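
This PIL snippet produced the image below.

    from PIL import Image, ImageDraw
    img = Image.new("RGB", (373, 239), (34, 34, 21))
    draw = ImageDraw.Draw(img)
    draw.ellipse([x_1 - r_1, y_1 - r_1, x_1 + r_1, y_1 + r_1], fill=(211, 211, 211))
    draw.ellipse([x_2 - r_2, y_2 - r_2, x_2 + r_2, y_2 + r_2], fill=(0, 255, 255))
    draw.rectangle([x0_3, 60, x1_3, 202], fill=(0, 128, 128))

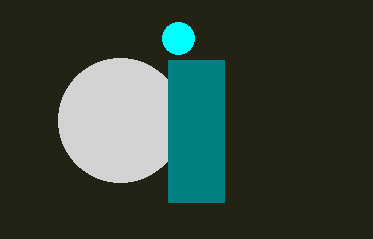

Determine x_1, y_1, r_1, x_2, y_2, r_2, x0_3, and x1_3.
x_1 = 120
y_1 = 120
r_1 = 62
x_2 = 178
y_2 = 38
r_2 = 16
x0_3 = 168
x1_3 = 224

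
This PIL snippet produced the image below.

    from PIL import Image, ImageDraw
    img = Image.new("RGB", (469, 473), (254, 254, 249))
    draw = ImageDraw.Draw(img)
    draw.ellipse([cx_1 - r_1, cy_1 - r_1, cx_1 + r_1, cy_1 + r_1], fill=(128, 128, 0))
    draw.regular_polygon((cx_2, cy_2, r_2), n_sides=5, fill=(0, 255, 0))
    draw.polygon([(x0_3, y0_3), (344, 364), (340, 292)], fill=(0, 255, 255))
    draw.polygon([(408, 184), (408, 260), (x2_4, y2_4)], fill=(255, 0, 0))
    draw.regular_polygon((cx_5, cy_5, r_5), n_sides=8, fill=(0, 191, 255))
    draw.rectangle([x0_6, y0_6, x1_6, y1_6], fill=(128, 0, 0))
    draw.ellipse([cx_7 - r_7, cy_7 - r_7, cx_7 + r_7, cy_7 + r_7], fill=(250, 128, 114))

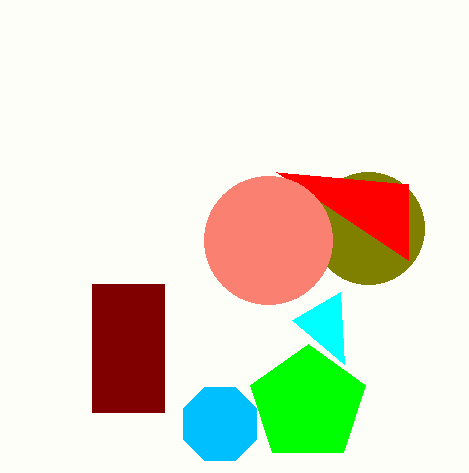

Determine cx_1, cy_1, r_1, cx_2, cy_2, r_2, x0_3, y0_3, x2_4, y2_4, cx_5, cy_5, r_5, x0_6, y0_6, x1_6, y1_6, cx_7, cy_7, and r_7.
cx_1 = 368
cy_1 = 228
r_1 = 56
cx_2 = 308
cy_2 = 404
r_2 = 60
x0_3 = 292
y0_3 = 320
x2_4 = 276
y2_4 = 172
cx_5 = 220
cy_5 = 424
r_5 = 40
x0_6 = 92
y0_6 = 284
x1_6 = 164
y1_6 = 412
cx_7 = 268
cy_7 = 240
r_7 = 64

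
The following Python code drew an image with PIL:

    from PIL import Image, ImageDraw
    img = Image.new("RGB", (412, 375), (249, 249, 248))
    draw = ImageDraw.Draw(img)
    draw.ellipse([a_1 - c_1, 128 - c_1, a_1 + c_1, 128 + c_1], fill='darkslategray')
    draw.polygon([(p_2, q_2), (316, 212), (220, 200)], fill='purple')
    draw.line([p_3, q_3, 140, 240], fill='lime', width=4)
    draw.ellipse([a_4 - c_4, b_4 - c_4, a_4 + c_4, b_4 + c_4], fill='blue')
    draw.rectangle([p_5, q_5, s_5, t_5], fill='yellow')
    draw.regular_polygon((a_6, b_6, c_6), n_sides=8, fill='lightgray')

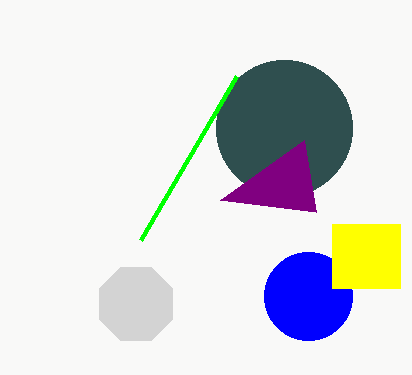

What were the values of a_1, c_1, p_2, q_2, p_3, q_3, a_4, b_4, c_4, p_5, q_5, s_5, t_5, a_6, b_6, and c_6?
a_1 = 284; c_1 = 68; p_2 = 304; q_2 = 140; p_3 = 236; q_3 = 76; a_4 = 308; b_4 = 296; c_4 = 44; p_5 = 332; q_5 = 224; s_5 = 400; t_5 = 288; a_6 = 136; b_6 = 304; c_6 = 40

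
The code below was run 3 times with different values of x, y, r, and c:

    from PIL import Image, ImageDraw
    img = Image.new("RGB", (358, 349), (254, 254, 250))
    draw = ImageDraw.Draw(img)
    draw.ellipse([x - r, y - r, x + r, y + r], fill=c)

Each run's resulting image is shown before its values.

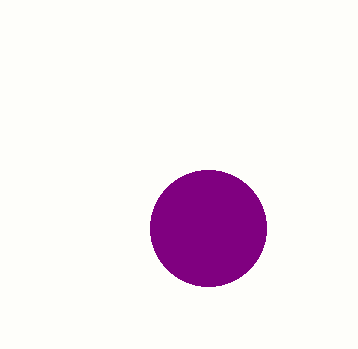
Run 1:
x = 208; y = 228; r = 58; c = 'purple'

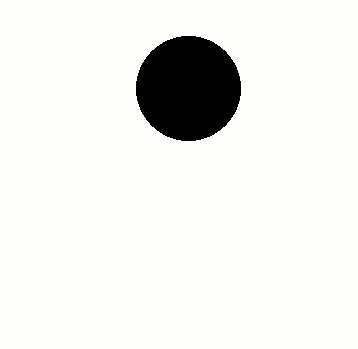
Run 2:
x = 188
y = 88
r = 52
c = 'black'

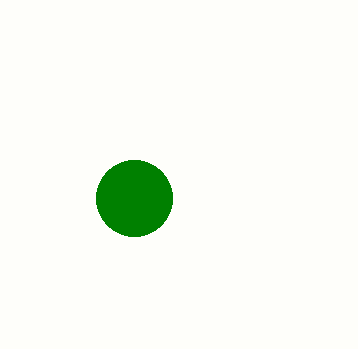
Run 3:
x = 134, y = 198, r = 38, c = 'green'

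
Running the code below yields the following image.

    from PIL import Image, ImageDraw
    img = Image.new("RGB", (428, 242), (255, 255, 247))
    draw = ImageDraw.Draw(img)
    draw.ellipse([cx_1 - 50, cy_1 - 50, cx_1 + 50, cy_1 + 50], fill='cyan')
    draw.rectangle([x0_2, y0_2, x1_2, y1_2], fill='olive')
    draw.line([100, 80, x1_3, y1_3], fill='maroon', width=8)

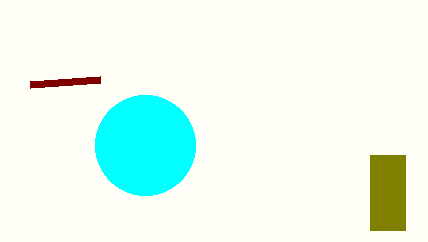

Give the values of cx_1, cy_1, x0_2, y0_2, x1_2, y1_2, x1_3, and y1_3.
cx_1 = 145; cy_1 = 145; x0_2 = 370; y0_2 = 155; x1_2 = 405; y1_2 = 230; x1_3 = 30; y1_3 = 85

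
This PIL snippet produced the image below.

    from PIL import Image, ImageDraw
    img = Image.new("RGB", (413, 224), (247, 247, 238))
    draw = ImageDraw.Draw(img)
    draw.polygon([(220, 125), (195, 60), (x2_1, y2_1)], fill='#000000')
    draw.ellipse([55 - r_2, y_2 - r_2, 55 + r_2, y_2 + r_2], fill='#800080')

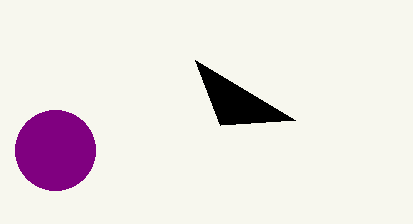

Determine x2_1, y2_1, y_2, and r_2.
x2_1 = 295, y2_1 = 120, y_2 = 150, r_2 = 40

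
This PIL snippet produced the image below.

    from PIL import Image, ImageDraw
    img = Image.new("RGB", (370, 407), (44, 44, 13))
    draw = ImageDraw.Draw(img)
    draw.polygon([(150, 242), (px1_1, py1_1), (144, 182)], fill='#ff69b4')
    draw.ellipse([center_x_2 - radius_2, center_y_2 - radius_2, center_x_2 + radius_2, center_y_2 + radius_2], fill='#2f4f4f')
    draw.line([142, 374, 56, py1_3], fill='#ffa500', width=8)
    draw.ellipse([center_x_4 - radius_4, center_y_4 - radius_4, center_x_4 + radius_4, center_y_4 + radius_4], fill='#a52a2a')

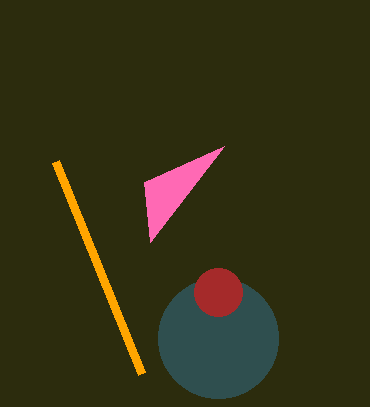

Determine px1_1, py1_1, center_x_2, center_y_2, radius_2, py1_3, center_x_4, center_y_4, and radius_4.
px1_1 = 224, py1_1 = 146, center_x_2 = 218, center_y_2 = 338, radius_2 = 60, py1_3 = 162, center_x_4 = 218, center_y_4 = 292, radius_4 = 24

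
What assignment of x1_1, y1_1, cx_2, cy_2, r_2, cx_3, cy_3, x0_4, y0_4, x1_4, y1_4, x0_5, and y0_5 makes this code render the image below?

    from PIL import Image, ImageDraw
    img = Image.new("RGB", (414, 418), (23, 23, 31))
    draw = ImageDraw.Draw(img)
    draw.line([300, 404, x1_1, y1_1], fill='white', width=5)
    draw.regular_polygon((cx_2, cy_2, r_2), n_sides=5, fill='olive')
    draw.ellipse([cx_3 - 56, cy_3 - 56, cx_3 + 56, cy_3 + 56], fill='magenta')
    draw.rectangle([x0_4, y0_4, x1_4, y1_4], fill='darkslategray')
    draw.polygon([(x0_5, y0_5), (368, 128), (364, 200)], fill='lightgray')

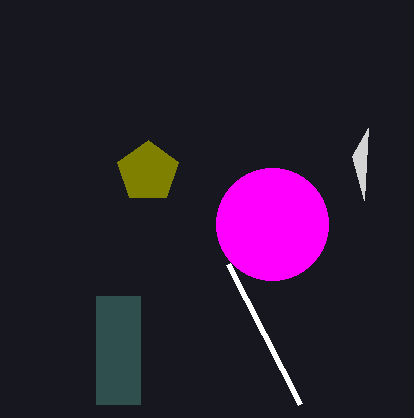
x1_1 = 228, y1_1 = 264, cx_2 = 148, cy_2 = 172, r_2 = 32, cx_3 = 272, cy_3 = 224, x0_4 = 96, y0_4 = 296, x1_4 = 140, y1_4 = 404, x0_5 = 352, y0_5 = 156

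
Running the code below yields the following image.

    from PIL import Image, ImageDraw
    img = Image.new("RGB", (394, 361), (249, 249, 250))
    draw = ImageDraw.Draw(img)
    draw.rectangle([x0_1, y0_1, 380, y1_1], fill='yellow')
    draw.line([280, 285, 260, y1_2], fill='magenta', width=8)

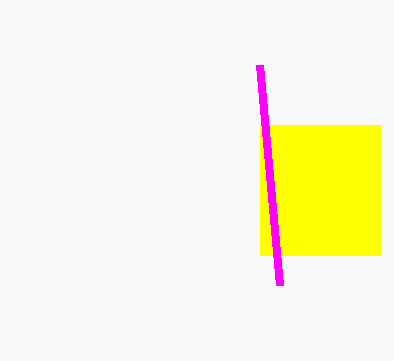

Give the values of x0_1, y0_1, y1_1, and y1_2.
x0_1 = 260, y0_1 = 125, y1_1 = 255, y1_2 = 65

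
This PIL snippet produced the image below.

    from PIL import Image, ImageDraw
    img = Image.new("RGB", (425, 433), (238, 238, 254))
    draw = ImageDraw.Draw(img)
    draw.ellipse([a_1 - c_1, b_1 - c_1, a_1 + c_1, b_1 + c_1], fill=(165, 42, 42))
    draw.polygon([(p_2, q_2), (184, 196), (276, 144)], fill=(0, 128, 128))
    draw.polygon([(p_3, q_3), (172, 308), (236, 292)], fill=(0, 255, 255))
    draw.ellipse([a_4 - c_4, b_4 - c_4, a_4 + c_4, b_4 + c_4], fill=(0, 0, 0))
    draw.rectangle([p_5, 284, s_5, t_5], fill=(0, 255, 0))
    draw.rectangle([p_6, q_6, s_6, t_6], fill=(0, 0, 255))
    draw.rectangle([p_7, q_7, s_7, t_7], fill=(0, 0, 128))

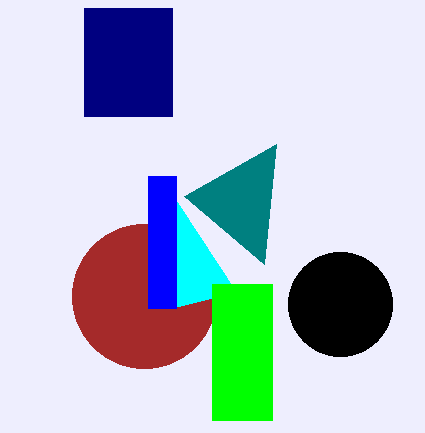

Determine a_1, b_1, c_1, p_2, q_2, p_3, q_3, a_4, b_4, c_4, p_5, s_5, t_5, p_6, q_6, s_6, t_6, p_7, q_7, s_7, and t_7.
a_1 = 144, b_1 = 296, c_1 = 72, p_2 = 264, q_2 = 264, p_3 = 160, q_3 = 176, a_4 = 340, b_4 = 304, c_4 = 52, p_5 = 212, s_5 = 272, t_5 = 420, p_6 = 148, q_6 = 176, s_6 = 176, t_6 = 308, p_7 = 84, q_7 = 8, s_7 = 172, t_7 = 116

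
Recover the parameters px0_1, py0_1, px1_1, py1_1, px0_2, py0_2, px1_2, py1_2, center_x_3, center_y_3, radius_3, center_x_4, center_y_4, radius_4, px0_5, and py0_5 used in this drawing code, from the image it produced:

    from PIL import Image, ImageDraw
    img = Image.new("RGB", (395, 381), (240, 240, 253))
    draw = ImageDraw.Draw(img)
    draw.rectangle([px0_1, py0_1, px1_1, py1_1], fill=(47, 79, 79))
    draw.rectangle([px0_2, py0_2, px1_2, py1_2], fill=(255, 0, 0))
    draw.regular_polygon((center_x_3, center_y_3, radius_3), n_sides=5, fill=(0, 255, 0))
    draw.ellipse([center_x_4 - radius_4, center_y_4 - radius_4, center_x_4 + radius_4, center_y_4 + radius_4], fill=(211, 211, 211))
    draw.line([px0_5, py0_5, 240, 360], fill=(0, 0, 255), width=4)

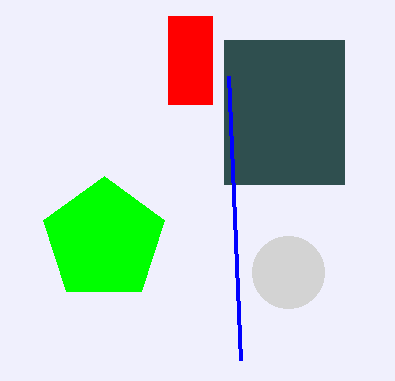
px0_1 = 224, py0_1 = 40, px1_1 = 344, py1_1 = 184, px0_2 = 168, py0_2 = 16, px1_2 = 212, py1_2 = 104, center_x_3 = 104, center_y_3 = 240, radius_3 = 64, center_x_4 = 288, center_y_4 = 272, radius_4 = 36, px0_5 = 228, py0_5 = 76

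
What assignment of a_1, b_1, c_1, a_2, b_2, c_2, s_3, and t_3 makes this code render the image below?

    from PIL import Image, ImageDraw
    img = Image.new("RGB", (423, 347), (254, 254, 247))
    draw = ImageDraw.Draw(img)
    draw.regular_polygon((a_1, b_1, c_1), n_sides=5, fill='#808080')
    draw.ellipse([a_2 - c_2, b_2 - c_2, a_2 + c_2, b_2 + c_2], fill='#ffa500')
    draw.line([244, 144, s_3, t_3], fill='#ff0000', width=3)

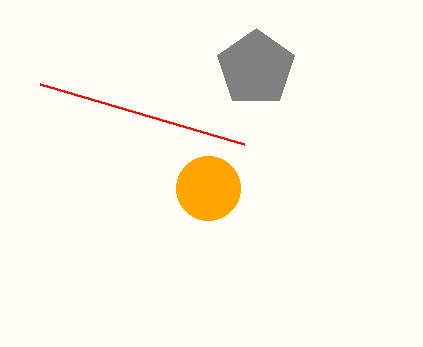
a_1 = 256, b_1 = 68, c_1 = 40, a_2 = 208, b_2 = 188, c_2 = 32, s_3 = 40, t_3 = 84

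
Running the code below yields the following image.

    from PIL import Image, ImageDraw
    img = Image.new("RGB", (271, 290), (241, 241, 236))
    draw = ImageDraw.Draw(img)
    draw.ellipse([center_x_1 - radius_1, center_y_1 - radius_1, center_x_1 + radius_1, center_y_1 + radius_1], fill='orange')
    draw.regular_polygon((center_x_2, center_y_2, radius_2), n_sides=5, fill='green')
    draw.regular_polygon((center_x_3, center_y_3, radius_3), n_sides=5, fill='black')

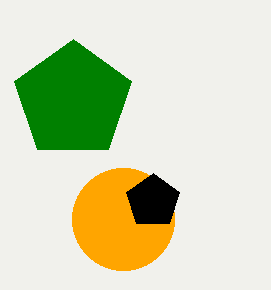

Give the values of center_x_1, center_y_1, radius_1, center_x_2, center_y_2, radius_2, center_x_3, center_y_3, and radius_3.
center_x_1 = 123, center_y_1 = 219, radius_1 = 51, center_x_2 = 73, center_y_2 = 100, radius_2 = 61, center_x_3 = 153, center_y_3 = 201, radius_3 = 28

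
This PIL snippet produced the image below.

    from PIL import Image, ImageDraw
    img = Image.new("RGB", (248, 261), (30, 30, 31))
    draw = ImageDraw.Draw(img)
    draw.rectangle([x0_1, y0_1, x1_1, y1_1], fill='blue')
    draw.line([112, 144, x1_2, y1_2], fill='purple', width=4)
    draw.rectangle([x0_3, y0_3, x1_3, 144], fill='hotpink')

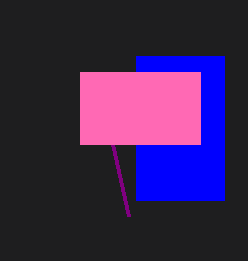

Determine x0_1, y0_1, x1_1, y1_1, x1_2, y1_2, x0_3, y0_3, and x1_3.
x0_1 = 136, y0_1 = 56, x1_1 = 224, y1_1 = 200, x1_2 = 128, y1_2 = 216, x0_3 = 80, y0_3 = 72, x1_3 = 200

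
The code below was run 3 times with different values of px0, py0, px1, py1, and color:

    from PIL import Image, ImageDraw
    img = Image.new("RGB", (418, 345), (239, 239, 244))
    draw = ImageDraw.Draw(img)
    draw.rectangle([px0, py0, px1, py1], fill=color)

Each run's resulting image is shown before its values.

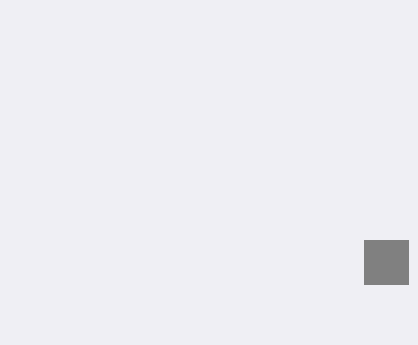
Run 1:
px0 = 364, py0 = 240, px1 = 408, py1 = 284, color = 'gray'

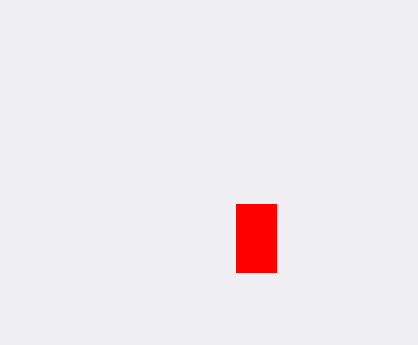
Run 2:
px0 = 236; py0 = 204; px1 = 276; py1 = 272; color = 'red'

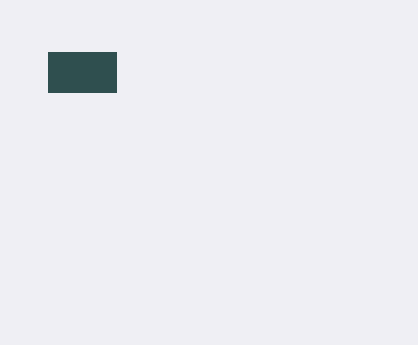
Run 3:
px0 = 48; py0 = 52; px1 = 116; py1 = 92; color = 'darkslategray'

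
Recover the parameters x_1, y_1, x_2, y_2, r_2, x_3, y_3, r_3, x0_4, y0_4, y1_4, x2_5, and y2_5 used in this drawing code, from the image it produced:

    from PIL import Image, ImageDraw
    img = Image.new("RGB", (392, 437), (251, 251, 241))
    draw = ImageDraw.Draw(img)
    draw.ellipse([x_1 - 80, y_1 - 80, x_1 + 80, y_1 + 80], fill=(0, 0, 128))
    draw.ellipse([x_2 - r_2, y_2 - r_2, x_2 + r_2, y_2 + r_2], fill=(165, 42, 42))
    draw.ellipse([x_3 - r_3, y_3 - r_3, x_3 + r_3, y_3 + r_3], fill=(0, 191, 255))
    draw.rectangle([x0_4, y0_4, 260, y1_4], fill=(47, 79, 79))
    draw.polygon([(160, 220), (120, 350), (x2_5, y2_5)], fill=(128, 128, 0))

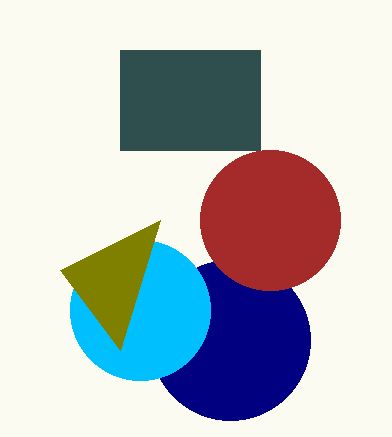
x_1 = 230; y_1 = 340; x_2 = 270; y_2 = 220; r_2 = 70; x_3 = 140; y_3 = 310; r_3 = 70; x0_4 = 120; y0_4 = 50; y1_4 = 150; x2_5 = 60; y2_5 = 270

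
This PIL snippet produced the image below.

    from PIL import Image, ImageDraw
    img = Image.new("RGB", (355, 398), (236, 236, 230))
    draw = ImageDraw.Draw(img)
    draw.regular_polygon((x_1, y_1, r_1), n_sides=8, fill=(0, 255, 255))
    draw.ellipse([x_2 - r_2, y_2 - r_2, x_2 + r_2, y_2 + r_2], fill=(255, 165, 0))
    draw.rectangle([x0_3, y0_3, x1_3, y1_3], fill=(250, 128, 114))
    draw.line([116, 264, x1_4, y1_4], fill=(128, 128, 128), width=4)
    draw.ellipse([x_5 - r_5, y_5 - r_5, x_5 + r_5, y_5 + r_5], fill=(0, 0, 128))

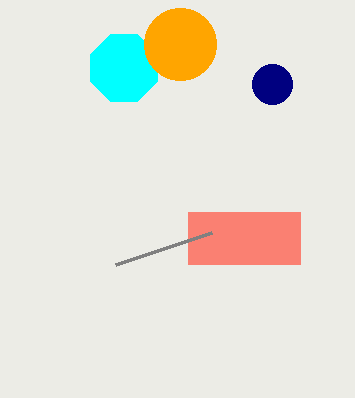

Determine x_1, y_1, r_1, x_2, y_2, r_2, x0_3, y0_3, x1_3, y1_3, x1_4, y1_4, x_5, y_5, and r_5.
x_1 = 124, y_1 = 68, r_1 = 36, x_2 = 180, y_2 = 44, r_2 = 36, x0_3 = 188, y0_3 = 212, x1_3 = 300, y1_3 = 264, x1_4 = 212, y1_4 = 232, x_5 = 272, y_5 = 84, r_5 = 20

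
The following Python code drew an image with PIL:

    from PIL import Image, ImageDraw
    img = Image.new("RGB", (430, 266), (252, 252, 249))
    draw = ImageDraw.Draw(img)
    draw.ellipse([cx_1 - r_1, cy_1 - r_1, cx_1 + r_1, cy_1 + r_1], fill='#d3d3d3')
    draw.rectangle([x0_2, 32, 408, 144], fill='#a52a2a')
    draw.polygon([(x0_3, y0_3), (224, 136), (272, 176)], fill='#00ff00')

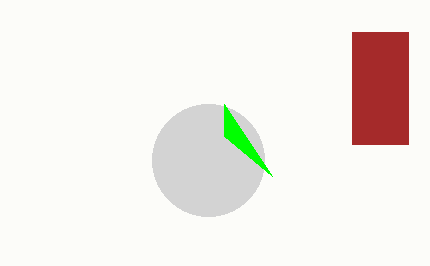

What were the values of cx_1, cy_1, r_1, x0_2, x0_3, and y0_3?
cx_1 = 208, cy_1 = 160, r_1 = 56, x0_2 = 352, x0_3 = 224, y0_3 = 104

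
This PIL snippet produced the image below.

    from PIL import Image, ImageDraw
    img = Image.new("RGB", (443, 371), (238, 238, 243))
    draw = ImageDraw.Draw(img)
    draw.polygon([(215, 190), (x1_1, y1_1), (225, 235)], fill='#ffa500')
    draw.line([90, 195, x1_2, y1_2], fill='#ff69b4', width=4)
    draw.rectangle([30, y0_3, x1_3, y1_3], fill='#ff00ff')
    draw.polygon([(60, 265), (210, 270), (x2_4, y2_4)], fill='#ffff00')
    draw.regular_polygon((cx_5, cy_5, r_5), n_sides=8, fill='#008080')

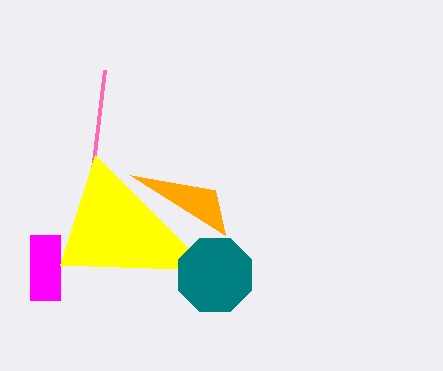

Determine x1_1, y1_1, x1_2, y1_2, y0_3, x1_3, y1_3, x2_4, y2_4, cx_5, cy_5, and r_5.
x1_1 = 130; y1_1 = 175; x1_2 = 105; y1_2 = 70; y0_3 = 235; x1_3 = 60; y1_3 = 300; x2_4 = 95; y2_4 = 155; cx_5 = 215; cy_5 = 275; r_5 = 40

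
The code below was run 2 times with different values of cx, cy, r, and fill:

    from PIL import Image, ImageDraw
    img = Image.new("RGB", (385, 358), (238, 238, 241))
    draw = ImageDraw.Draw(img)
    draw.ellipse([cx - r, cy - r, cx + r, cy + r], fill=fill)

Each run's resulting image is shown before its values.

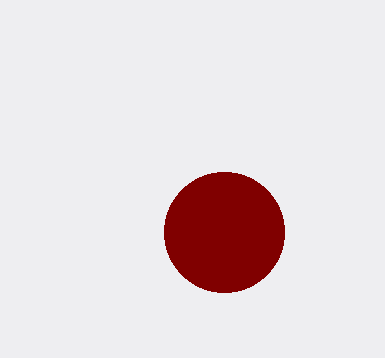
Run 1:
cx = 224, cy = 232, r = 60, fill = 'maroon'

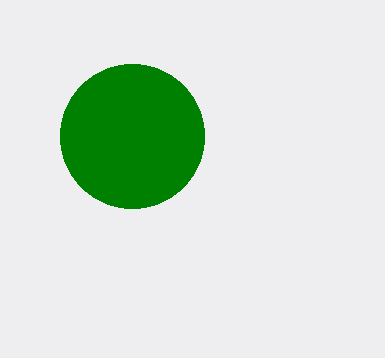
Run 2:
cx = 132; cy = 136; r = 72; fill = 'green'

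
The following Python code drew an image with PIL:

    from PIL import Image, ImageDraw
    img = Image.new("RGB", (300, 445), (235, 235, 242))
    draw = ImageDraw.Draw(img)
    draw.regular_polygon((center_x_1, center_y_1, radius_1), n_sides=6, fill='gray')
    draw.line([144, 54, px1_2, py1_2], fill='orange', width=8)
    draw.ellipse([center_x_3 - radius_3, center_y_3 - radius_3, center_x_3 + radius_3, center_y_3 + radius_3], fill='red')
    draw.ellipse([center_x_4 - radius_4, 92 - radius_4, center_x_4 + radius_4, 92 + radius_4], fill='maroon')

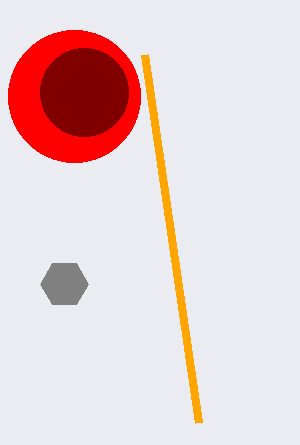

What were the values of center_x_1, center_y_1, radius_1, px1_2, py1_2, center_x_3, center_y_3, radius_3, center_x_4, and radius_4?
center_x_1 = 64
center_y_1 = 284
radius_1 = 24
px1_2 = 198
py1_2 = 422
center_x_3 = 74
center_y_3 = 96
radius_3 = 66
center_x_4 = 84
radius_4 = 44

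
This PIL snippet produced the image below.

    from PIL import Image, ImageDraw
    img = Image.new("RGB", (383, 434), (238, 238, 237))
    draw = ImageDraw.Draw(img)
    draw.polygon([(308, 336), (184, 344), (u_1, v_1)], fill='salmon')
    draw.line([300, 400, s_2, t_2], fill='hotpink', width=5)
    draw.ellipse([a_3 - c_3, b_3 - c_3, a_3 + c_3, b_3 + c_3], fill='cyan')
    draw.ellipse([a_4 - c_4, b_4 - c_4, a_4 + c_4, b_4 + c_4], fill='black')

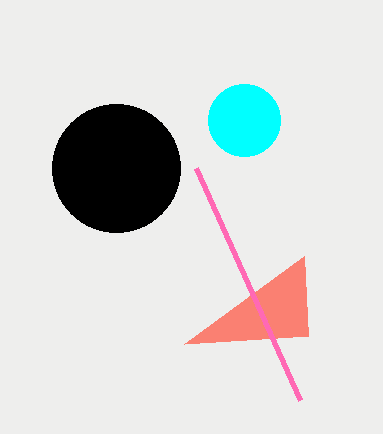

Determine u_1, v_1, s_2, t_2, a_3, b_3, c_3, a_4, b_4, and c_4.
u_1 = 304
v_1 = 256
s_2 = 196
t_2 = 168
a_3 = 244
b_3 = 120
c_3 = 36
a_4 = 116
b_4 = 168
c_4 = 64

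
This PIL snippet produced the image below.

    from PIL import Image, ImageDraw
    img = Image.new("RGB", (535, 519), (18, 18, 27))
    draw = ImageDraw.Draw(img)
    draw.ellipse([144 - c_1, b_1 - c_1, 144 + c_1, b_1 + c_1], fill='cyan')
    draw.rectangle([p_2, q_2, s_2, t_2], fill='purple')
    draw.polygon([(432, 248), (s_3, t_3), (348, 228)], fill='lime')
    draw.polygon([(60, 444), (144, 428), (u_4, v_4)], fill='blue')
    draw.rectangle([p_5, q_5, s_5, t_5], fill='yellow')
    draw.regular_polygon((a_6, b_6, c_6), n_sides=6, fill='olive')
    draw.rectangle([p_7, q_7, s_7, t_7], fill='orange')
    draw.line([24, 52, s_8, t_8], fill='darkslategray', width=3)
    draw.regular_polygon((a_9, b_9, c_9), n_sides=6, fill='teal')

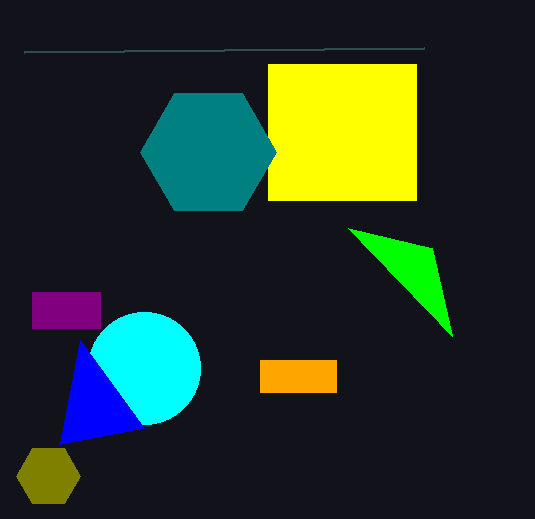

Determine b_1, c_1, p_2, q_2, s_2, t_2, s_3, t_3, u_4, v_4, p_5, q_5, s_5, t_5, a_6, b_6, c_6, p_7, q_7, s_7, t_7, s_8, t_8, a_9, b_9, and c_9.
b_1 = 368, c_1 = 56, p_2 = 32, q_2 = 292, s_2 = 100, t_2 = 328, s_3 = 452, t_3 = 336, u_4 = 80, v_4 = 340, p_5 = 268, q_5 = 64, s_5 = 416, t_5 = 200, a_6 = 48, b_6 = 476, c_6 = 32, p_7 = 260, q_7 = 360, s_7 = 336, t_7 = 392, s_8 = 424, t_8 = 48, a_9 = 208, b_9 = 152, c_9 = 68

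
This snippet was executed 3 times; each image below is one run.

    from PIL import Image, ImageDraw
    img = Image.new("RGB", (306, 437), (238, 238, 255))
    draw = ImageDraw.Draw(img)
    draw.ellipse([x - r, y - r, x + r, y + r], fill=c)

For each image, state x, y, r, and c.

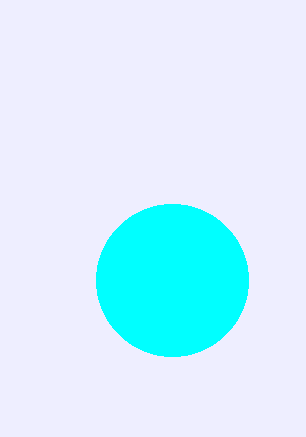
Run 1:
x = 172, y = 280, r = 76, c = 'cyan'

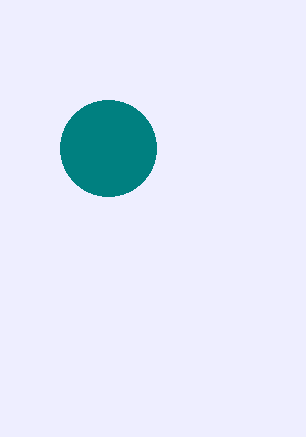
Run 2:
x = 108; y = 148; r = 48; c = 'teal'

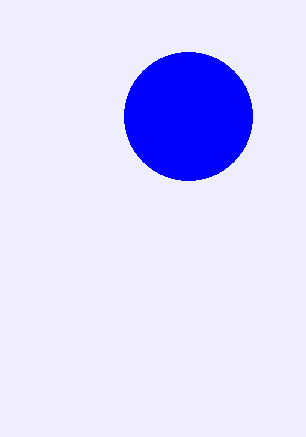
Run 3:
x = 188, y = 116, r = 64, c = 'blue'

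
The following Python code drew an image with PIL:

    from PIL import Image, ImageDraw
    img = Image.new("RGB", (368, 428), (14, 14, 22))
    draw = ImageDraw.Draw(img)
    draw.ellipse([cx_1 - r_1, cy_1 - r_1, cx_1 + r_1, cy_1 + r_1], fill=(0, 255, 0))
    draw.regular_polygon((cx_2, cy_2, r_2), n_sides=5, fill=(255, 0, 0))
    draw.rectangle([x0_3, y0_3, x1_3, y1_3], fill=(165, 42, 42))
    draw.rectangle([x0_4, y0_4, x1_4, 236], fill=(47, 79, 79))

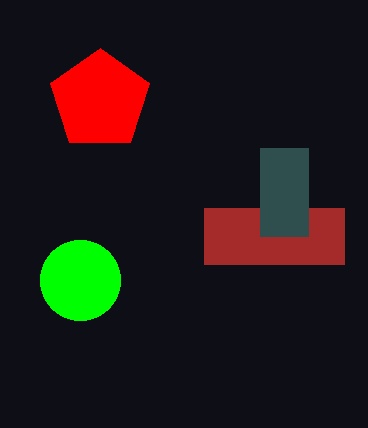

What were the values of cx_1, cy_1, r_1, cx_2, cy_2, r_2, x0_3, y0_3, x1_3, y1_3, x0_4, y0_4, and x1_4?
cx_1 = 80, cy_1 = 280, r_1 = 40, cx_2 = 100, cy_2 = 100, r_2 = 52, x0_3 = 204, y0_3 = 208, x1_3 = 344, y1_3 = 264, x0_4 = 260, y0_4 = 148, x1_4 = 308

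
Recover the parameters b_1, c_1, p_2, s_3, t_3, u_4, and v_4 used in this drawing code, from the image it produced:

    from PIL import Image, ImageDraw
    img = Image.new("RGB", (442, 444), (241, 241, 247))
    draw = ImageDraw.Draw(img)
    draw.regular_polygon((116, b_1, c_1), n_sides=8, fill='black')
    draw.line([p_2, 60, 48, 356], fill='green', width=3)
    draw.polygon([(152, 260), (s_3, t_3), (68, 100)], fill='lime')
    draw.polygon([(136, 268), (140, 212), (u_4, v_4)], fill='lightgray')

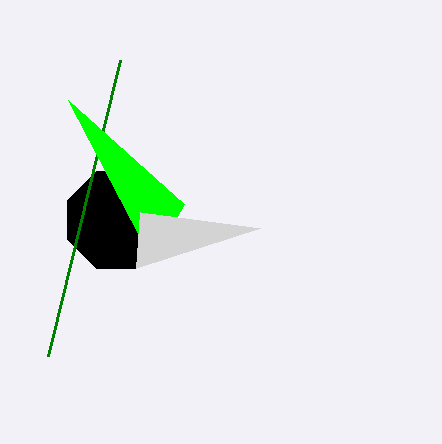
b_1 = 220
c_1 = 52
p_2 = 120
s_3 = 184
t_3 = 204
u_4 = 260
v_4 = 228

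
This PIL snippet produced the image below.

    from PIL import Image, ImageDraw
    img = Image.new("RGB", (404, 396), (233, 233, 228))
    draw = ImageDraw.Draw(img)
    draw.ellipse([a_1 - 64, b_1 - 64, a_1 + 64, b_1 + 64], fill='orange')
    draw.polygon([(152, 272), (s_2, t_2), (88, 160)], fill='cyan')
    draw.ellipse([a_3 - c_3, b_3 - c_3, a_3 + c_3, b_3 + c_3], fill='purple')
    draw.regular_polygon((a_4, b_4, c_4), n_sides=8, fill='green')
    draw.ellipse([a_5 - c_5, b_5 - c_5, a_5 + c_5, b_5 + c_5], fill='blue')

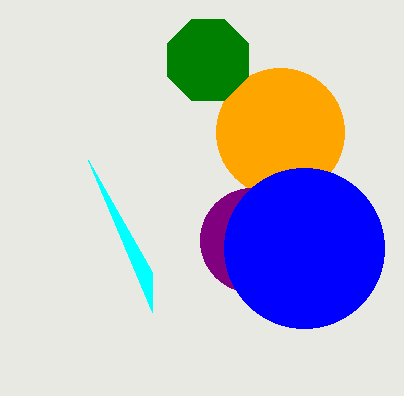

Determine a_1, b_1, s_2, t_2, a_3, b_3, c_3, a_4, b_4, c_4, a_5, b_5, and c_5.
a_1 = 280; b_1 = 132; s_2 = 152; t_2 = 312; a_3 = 252; b_3 = 240; c_3 = 52; a_4 = 208; b_4 = 60; c_4 = 44; a_5 = 304; b_5 = 248; c_5 = 80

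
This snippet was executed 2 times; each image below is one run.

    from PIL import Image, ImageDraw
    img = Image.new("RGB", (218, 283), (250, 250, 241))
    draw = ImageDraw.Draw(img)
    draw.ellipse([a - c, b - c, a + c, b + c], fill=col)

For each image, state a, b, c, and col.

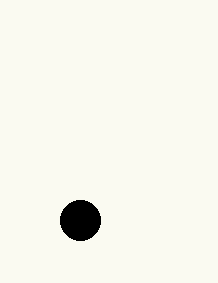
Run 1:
a = 80; b = 220; c = 20; col = 'black'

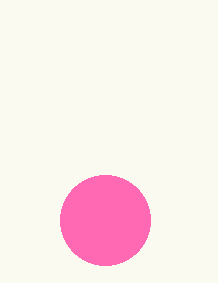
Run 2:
a = 105
b = 220
c = 45
col = 'hotpink'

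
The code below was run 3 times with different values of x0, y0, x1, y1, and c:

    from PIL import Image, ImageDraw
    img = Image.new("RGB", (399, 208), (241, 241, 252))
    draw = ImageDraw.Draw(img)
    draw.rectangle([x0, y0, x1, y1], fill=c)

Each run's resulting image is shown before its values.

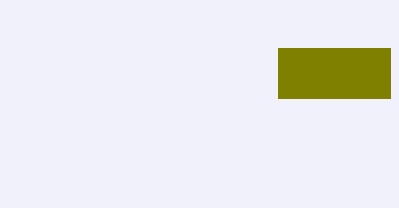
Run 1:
x0 = 278; y0 = 48; x1 = 390; y1 = 98; c = 'olive'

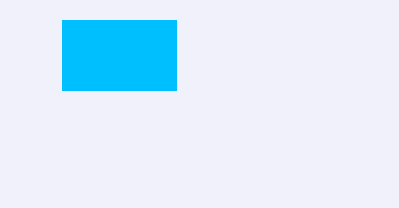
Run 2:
x0 = 62
y0 = 20
x1 = 176
y1 = 90
c = 'deepskyblue'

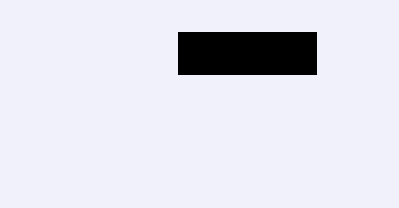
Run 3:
x0 = 178, y0 = 32, x1 = 316, y1 = 74, c = 'black'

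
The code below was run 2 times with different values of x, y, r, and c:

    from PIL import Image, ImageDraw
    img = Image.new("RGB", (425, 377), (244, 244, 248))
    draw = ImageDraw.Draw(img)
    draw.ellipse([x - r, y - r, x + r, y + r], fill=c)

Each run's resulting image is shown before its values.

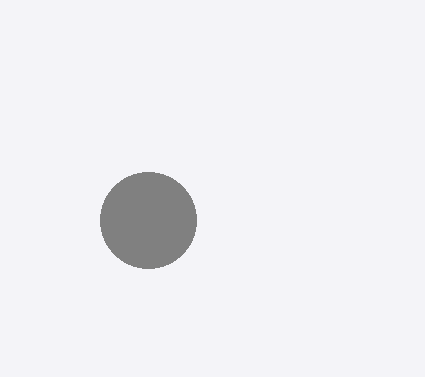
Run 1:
x = 148, y = 220, r = 48, c = 'gray'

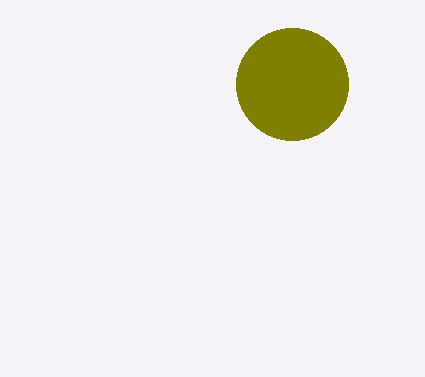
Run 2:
x = 292
y = 84
r = 56
c = 'olive'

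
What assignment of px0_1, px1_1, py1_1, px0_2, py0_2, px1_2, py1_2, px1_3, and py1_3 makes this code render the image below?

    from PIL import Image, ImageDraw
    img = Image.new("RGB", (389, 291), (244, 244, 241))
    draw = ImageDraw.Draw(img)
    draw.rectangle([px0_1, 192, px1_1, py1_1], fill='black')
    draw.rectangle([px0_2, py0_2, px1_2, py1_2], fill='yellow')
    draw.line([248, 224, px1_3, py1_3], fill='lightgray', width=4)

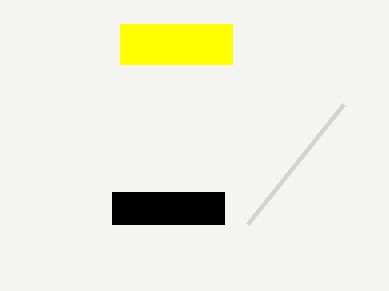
px0_1 = 112
px1_1 = 224
py1_1 = 224
px0_2 = 120
py0_2 = 24
px1_2 = 232
py1_2 = 64
px1_3 = 344
py1_3 = 104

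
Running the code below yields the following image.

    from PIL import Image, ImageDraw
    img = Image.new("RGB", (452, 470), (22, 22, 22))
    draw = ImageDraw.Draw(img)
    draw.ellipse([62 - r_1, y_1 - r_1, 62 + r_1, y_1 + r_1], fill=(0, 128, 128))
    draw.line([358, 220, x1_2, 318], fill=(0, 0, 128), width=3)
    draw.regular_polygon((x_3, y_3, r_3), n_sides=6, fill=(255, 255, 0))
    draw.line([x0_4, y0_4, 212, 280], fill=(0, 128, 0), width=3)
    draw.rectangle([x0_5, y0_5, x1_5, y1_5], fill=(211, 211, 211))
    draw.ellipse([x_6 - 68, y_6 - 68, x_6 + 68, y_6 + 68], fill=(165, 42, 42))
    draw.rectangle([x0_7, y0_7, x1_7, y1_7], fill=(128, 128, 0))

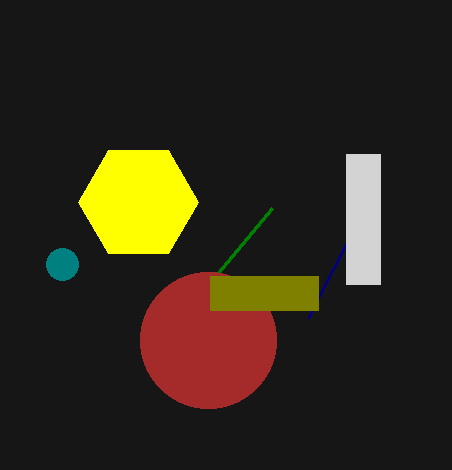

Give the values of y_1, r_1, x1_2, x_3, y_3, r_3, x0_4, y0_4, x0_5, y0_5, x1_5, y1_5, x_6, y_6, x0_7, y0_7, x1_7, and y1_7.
y_1 = 264; r_1 = 16; x1_2 = 308; x_3 = 138; y_3 = 202; r_3 = 60; x0_4 = 272; y0_4 = 208; x0_5 = 346; y0_5 = 154; x1_5 = 380; y1_5 = 284; x_6 = 208; y_6 = 340; x0_7 = 210; y0_7 = 276; x1_7 = 318; y1_7 = 310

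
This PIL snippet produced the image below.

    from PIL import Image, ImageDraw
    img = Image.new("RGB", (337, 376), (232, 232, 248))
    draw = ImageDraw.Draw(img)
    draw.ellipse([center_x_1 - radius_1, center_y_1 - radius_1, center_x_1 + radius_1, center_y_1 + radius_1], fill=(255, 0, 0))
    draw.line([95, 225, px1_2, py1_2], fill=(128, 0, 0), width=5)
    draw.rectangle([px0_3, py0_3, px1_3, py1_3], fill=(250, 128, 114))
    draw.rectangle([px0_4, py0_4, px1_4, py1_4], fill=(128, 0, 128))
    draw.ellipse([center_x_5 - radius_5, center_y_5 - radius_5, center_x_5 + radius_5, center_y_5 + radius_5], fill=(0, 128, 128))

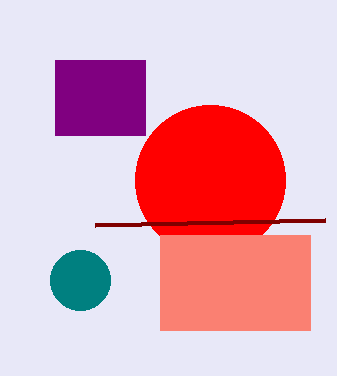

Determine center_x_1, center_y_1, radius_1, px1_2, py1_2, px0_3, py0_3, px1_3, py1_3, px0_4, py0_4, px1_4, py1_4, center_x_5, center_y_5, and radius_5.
center_x_1 = 210
center_y_1 = 180
radius_1 = 75
px1_2 = 325
py1_2 = 220
px0_3 = 160
py0_3 = 235
px1_3 = 310
py1_3 = 330
px0_4 = 55
py0_4 = 60
px1_4 = 145
py1_4 = 135
center_x_5 = 80
center_y_5 = 280
radius_5 = 30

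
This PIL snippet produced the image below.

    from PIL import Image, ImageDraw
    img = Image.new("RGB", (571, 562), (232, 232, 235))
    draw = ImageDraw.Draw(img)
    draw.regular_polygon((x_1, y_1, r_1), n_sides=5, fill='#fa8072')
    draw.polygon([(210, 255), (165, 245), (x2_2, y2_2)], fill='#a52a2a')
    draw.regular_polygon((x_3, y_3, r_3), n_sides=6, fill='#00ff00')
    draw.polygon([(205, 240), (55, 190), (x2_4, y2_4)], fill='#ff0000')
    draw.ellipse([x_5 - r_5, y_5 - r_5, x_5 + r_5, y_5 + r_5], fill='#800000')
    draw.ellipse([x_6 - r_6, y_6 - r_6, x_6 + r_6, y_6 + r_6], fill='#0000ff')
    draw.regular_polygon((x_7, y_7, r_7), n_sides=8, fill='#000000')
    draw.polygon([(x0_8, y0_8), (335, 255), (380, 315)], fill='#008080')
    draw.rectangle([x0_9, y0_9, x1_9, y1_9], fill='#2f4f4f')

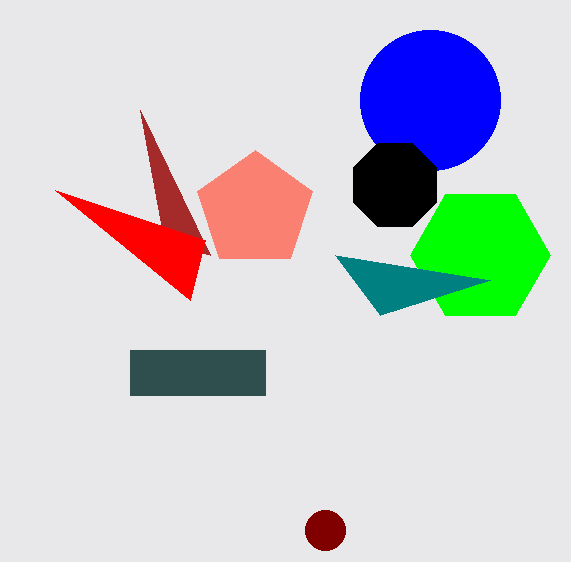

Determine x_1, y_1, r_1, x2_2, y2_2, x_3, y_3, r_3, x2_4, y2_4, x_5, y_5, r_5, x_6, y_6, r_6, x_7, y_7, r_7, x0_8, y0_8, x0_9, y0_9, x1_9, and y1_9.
x_1 = 255; y_1 = 210; r_1 = 60; x2_2 = 140; y2_2 = 110; x_3 = 480; y_3 = 255; r_3 = 70; x2_4 = 190; y2_4 = 300; x_5 = 325; y_5 = 530; r_5 = 20; x_6 = 430; y_6 = 100; r_6 = 70; x_7 = 395; y_7 = 185; r_7 = 45; x0_8 = 490; y0_8 = 280; x0_9 = 130; y0_9 = 350; x1_9 = 265; y1_9 = 395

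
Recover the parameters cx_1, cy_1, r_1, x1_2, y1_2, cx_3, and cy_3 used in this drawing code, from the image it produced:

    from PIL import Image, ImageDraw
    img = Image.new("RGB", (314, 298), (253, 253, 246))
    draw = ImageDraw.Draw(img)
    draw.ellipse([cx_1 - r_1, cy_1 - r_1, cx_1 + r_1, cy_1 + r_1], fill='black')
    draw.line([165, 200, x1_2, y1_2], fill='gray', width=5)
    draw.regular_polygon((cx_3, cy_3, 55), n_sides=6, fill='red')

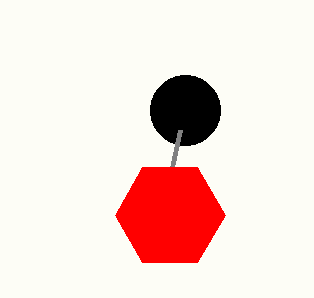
cx_1 = 185; cy_1 = 110; r_1 = 35; x1_2 = 180; y1_2 = 130; cx_3 = 170; cy_3 = 215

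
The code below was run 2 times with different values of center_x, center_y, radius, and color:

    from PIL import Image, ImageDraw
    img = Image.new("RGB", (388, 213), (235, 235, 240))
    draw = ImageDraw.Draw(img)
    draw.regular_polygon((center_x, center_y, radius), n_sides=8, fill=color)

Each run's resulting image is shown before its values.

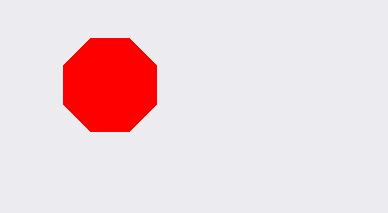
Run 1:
center_x = 110; center_y = 85; radius = 50; color = 'red'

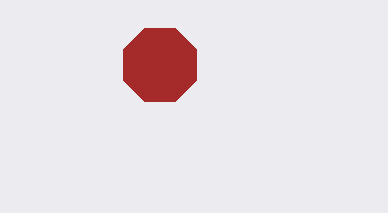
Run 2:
center_x = 160; center_y = 65; radius = 40; color = 'brown'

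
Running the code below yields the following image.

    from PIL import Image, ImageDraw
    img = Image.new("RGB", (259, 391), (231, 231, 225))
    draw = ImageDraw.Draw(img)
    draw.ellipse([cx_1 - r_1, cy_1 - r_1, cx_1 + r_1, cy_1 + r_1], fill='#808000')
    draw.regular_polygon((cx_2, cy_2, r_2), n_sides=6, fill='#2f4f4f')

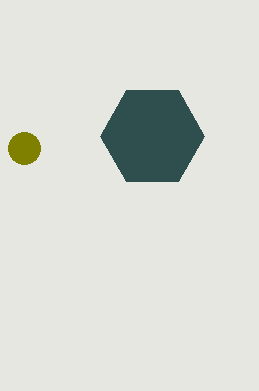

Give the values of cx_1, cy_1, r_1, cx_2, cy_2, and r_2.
cx_1 = 24
cy_1 = 148
r_1 = 16
cx_2 = 152
cy_2 = 136
r_2 = 52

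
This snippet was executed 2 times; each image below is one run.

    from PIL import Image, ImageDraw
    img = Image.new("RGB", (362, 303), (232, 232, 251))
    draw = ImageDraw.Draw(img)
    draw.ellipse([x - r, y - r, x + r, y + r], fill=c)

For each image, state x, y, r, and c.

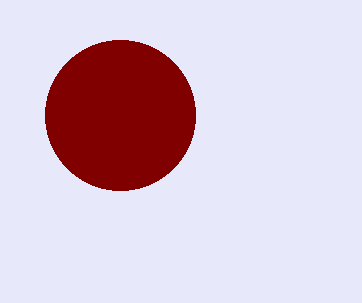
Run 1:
x = 120; y = 115; r = 75; c = 'maroon'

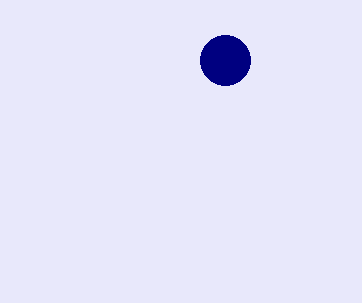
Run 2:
x = 225
y = 60
r = 25
c = 'navy'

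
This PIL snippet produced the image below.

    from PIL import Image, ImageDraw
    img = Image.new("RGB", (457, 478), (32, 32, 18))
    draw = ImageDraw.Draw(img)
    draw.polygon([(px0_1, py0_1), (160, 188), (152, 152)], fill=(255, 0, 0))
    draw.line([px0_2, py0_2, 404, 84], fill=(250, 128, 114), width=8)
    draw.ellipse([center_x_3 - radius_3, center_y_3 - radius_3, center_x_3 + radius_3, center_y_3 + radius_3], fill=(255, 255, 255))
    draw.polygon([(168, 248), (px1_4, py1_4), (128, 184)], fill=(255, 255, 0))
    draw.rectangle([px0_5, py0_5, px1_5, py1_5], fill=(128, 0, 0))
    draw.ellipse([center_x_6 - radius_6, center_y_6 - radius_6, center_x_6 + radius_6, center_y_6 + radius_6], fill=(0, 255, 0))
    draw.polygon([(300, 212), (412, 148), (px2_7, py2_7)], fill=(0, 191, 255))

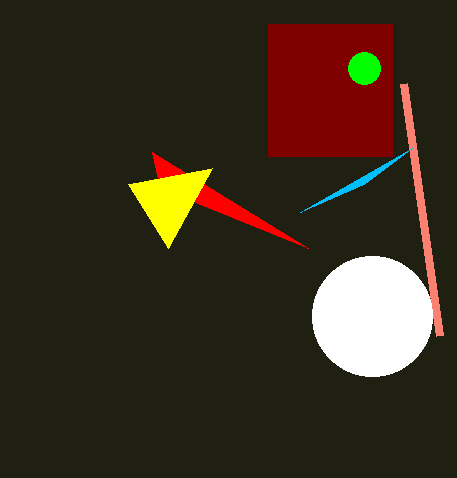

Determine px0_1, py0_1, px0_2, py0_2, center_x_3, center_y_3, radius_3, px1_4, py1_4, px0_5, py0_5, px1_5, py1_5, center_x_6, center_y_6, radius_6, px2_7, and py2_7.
px0_1 = 308
py0_1 = 248
px0_2 = 440
py0_2 = 336
center_x_3 = 372
center_y_3 = 316
radius_3 = 60
px1_4 = 212
py1_4 = 168
px0_5 = 268
py0_5 = 24
px1_5 = 392
py1_5 = 156
center_x_6 = 364
center_y_6 = 68
radius_6 = 16
px2_7 = 364
py2_7 = 184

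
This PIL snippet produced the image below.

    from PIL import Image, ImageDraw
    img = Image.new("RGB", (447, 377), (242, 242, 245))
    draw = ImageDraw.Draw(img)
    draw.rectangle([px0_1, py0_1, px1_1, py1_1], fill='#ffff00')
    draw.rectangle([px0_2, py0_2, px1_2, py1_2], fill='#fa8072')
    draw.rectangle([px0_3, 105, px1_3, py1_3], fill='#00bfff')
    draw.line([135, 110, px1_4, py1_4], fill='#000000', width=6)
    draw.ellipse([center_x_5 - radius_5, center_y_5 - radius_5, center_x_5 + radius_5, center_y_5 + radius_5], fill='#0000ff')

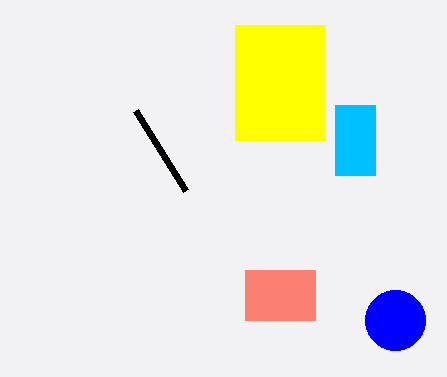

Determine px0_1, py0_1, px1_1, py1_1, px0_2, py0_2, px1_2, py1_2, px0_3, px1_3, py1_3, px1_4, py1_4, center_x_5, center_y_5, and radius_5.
px0_1 = 235; py0_1 = 25; px1_1 = 325; py1_1 = 140; px0_2 = 245; py0_2 = 270; px1_2 = 315; py1_2 = 320; px0_3 = 335; px1_3 = 375; py1_3 = 175; px1_4 = 185; py1_4 = 190; center_x_5 = 395; center_y_5 = 320; radius_5 = 30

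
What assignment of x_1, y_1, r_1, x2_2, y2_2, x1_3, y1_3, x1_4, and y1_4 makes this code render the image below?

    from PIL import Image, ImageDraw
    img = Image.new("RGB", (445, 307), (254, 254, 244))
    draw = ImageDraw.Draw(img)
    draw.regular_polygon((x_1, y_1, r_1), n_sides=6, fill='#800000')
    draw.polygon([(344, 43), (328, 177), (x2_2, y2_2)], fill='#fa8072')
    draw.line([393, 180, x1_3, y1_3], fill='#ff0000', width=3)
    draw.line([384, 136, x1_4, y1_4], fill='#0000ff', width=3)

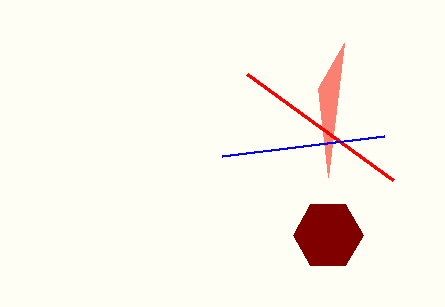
x_1 = 328, y_1 = 235, r_1 = 35, x2_2 = 318, y2_2 = 88, x1_3 = 247, y1_3 = 74, x1_4 = 222, y1_4 = 156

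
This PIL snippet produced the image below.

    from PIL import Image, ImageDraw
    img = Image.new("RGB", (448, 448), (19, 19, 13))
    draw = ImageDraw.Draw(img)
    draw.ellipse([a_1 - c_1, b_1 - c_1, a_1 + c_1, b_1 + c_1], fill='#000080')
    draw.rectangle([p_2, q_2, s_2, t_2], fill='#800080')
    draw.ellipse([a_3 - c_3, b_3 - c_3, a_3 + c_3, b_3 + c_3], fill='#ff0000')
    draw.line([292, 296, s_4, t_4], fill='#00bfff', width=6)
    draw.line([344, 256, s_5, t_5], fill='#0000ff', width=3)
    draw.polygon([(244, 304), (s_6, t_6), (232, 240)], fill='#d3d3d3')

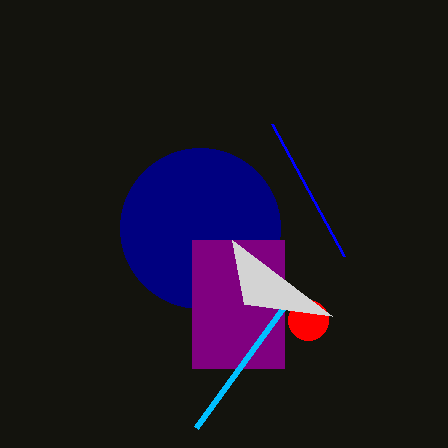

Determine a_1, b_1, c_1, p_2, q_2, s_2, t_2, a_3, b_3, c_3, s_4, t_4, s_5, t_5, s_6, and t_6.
a_1 = 200, b_1 = 228, c_1 = 80, p_2 = 192, q_2 = 240, s_2 = 284, t_2 = 368, a_3 = 308, b_3 = 320, c_3 = 20, s_4 = 196, t_4 = 428, s_5 = 272, t_5 = 124, s_6 = 332, t_6 = 316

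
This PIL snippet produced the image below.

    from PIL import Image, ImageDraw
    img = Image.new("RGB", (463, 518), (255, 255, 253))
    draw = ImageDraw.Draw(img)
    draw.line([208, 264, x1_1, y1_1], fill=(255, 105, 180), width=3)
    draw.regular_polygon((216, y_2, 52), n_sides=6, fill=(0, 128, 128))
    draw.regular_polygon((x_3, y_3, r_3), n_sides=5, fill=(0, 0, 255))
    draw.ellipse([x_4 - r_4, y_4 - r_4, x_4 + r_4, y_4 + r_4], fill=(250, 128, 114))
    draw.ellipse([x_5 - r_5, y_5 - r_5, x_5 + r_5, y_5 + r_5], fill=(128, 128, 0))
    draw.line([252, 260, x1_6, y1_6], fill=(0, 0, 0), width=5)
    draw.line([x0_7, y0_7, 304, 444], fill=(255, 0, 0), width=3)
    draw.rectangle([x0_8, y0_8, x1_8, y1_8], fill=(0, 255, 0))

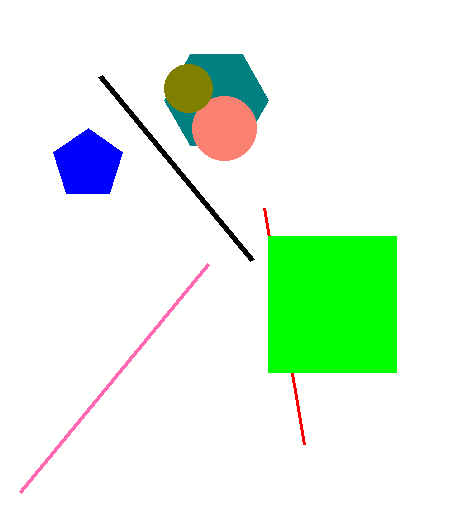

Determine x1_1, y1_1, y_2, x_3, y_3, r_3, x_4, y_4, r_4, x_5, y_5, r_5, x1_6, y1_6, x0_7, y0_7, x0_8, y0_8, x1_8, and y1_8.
x1_1 = 20; y1_1 = 492; y_2 = 100; x_3 = 88; y_3 = 164; r_3 = 36; x_4 = 224; y_4 = 128; r_4 = 32; x_5 = 188; y_5 = 88; r_5 = 24; x1_6 = 100; y1_6 = 76; x0_7 = 264; y0_7 = 208; x0_8 = 268; y0_8 = 236; x1_8 = 396; y1_8 = 372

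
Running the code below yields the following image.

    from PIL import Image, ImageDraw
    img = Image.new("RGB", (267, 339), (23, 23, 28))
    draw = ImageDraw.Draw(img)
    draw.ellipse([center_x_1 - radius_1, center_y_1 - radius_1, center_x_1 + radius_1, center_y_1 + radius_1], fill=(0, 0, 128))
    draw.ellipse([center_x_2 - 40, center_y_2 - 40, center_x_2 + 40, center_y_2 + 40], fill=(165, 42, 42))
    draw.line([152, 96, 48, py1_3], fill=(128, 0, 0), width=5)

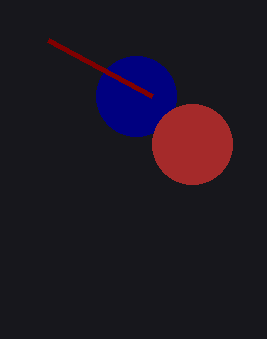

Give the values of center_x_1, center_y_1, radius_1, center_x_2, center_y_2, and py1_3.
center_x_1 = 136
center_y_1 = 96
radius_1 = 40
center_x_2 = 192
center_y_2 = 144
py1_3 = 40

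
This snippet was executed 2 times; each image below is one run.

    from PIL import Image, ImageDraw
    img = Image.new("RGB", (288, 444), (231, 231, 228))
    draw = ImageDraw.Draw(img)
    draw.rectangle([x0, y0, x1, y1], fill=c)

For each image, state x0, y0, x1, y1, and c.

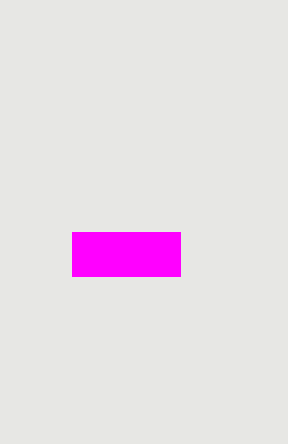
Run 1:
x0 = 72, y0 = 232, x1 = 180, y1 = 276, c = 'magenta'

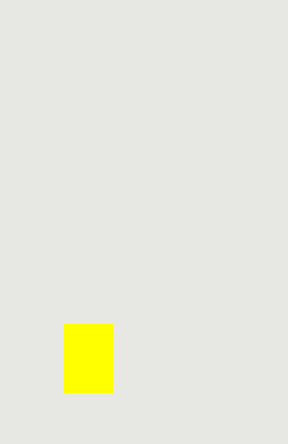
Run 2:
x0 = 64; y0 = 324; x1 = 112; y1 = 392; c = 'yellow'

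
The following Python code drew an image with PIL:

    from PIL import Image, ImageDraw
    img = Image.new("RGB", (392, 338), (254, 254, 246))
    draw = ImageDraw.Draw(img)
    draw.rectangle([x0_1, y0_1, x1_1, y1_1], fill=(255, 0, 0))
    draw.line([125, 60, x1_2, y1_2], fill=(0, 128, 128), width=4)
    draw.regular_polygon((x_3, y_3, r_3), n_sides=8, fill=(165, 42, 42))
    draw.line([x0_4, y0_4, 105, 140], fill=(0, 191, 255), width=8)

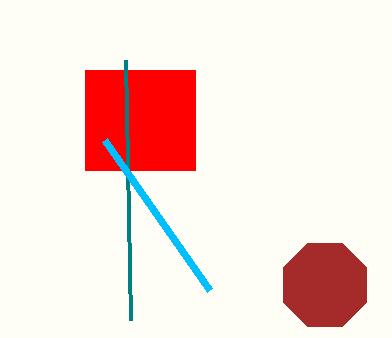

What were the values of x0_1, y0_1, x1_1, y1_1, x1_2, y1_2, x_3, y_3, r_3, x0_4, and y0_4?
x0_1 = 85; y0_1 = 70; x1_1 = 195; y1_1 = 170; x1_2 = 130; y1_2 = 320; x_3 = 325; y_3 = 285; r_3 = 45; x0_4 = 210; y0_4 = 290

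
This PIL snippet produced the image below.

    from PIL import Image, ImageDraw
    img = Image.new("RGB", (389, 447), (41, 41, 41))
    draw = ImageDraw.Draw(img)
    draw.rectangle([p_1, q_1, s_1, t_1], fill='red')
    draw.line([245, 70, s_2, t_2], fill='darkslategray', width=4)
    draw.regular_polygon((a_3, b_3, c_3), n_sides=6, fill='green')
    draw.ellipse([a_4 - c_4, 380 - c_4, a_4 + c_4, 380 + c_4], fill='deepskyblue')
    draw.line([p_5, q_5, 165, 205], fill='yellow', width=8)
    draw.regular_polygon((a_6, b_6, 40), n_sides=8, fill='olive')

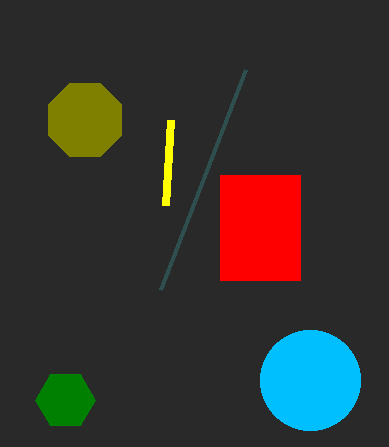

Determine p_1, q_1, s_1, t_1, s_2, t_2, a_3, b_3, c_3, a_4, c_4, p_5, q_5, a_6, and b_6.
p_1 = 220
q_1 = 175
s_1 = 300
t_1 = 280
s_2 = 160
t_2 = 290
a_3 = 65
b_3 = 400
c_3 = 30
a_4 = 310
c_4 = 50
p_5 = 170
q_5 = 120
a_6 = 85
b_6 = 120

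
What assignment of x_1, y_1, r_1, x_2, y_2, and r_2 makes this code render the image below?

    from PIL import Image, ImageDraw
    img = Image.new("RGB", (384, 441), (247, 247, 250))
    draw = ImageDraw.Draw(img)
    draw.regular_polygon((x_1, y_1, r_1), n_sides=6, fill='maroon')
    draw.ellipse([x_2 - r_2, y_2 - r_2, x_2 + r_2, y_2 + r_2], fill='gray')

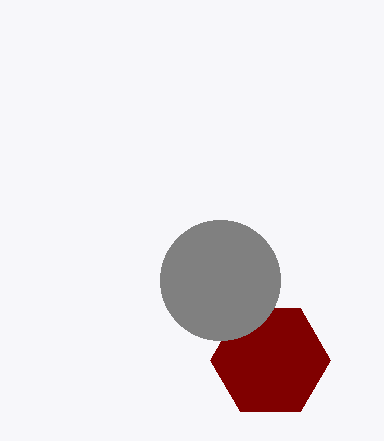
x_1 = 270, y_1 = 360, r_1 = 60, x_2 = 220, y_2 = 280, r_2 = 60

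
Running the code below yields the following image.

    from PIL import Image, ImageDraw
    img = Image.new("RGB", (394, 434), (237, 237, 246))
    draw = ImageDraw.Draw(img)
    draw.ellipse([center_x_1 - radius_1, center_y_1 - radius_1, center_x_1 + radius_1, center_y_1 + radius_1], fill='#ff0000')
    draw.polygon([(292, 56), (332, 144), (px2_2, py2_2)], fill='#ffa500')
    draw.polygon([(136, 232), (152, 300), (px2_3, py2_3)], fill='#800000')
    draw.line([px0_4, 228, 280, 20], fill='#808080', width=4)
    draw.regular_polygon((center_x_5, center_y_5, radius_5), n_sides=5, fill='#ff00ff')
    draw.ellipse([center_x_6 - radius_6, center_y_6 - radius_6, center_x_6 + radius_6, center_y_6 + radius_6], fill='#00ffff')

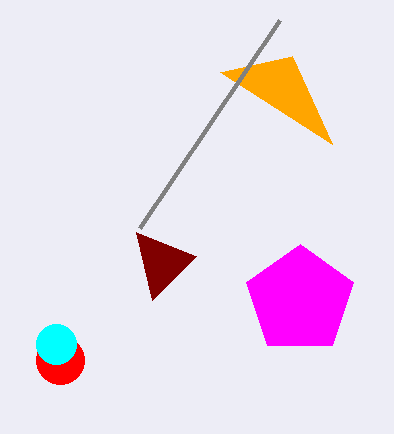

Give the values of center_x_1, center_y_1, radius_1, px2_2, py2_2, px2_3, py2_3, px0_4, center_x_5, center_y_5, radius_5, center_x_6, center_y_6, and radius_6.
center_x_1 = 60, center_y_1 = 360, radius_1 = 24, px2_2 = 220, py2_2 = 72, px2_3 = 196, py2_3 = 256, px0_4 = 140, center_x_5 = 300, center_y_5 = 300, radius_5 = 56, center_x_6 = 56, center_y_6 = 344, radius_6 = 20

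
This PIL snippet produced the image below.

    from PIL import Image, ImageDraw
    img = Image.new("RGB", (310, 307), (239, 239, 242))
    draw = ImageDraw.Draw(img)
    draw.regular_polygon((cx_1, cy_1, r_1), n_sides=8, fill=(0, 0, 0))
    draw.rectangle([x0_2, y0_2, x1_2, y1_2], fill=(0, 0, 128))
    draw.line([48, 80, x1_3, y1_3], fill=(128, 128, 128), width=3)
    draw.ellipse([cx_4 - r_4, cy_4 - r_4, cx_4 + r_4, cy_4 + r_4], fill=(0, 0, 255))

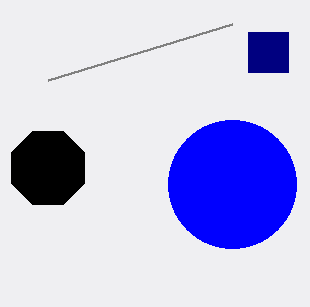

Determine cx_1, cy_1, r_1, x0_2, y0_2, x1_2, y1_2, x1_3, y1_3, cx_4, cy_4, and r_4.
cx_1 = 48; cy_1 = 168; r_1 = 40; x0_2 = 248; y0_2 = 32; x1_2 = 288; y1_2 = 72; x1_3 = 232; y1_3 = 24; cx_4 = 232; cy_4 = 184; r_4 = 64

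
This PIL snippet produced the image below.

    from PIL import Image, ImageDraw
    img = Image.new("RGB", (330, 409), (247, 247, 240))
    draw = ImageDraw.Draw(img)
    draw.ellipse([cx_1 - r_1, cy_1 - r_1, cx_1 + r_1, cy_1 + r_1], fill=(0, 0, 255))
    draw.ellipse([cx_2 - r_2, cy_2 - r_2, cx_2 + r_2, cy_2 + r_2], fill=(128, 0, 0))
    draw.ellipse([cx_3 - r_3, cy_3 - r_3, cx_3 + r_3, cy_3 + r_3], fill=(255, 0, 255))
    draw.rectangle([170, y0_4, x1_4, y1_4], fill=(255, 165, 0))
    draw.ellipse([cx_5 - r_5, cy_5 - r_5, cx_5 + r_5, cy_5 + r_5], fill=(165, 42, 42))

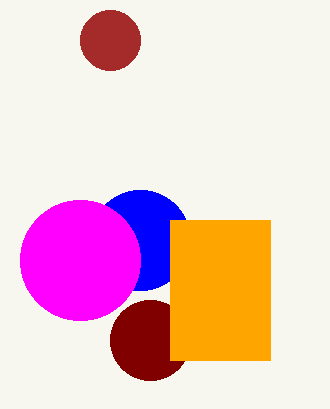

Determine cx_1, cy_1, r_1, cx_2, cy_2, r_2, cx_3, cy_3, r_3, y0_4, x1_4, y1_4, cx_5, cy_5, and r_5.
cx_1 = 140, cy_1 = 240, r_1 = 50, cx_2 = 150, cy_2 = 340, r_2 = 40, cx_3 = 80, cy_3 = 260, r_3 = 60, y0_4 = 220, x1_4 = 270, y1_4 = 360, cx_5 = 110, cy_5 = 40, r_5 = 30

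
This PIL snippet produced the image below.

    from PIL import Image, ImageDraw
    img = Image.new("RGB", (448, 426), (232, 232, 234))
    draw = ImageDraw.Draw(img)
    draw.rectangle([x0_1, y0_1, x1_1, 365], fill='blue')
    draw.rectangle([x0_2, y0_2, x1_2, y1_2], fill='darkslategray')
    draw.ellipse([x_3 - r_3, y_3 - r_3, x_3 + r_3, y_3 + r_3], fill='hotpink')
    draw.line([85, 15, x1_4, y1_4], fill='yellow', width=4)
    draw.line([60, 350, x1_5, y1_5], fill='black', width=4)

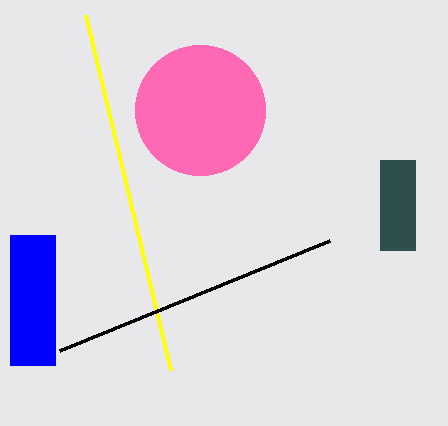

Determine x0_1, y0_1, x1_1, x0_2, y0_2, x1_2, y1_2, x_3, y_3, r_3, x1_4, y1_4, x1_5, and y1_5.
x0_1 = 10; y0_1 = 235; x1_1 = 55; x0_2 = 380; y0_2 = 160; x1_2 = 415; y1_2 = 250; x_3 = 200; y_3 = 110; r_3 = 65; x1_4 = 170; y1_4 = 370; x1_5 = 330; y1_5 = 240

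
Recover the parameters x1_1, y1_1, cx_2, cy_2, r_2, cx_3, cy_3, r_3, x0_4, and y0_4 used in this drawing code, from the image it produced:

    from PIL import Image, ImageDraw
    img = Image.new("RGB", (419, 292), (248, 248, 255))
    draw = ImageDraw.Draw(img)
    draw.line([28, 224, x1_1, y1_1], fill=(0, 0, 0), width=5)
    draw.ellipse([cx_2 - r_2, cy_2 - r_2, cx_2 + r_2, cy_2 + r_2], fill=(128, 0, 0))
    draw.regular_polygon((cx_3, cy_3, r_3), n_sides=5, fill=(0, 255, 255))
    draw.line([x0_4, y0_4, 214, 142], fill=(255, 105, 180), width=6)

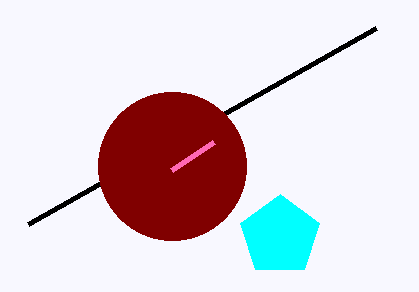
x1_1 = 376; y1_1 = 28; cx_2 = 172; cy_2 = 166; r_2 = 74; cx_3 = 280; cy_3 = 236; r_3 = 42; x0_4 = 172; y0_4 = 170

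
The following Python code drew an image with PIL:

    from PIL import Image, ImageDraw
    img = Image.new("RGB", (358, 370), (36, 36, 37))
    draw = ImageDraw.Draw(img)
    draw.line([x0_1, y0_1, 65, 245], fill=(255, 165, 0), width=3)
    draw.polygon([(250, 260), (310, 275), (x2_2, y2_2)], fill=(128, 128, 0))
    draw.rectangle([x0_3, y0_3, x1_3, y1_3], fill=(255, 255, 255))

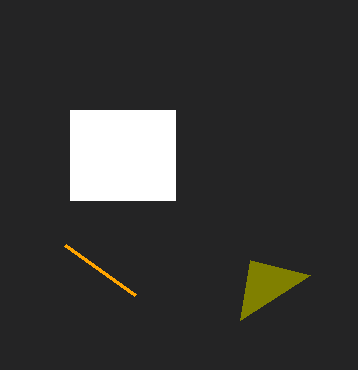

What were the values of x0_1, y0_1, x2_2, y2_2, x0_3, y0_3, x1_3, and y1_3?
x0_1 = 135
y0_1 = 295
x2_2 = 240
y2_2 = 320
x0_3 = 70
y0_3 = 110
x1_3 = 175
y1_3 = 200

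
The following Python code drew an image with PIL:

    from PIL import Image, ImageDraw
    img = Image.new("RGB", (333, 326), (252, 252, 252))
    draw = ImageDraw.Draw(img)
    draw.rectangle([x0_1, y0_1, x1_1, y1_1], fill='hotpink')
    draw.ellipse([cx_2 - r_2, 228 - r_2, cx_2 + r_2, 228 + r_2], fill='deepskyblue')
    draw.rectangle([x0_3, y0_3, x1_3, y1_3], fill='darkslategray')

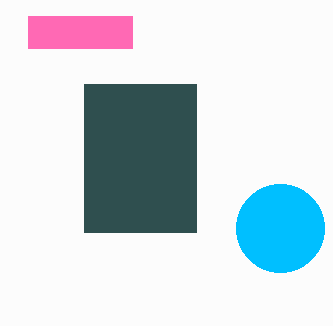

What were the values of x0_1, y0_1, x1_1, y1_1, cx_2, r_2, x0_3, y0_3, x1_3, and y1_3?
x0_1 = 28
y0_1 = 16
x1_1 = 132
y1_1 = 48
cx_2 = 280
r_2 = 44
x0_3 = 84
y0_3 = 84
x1_3 = 196
y1_3 = 232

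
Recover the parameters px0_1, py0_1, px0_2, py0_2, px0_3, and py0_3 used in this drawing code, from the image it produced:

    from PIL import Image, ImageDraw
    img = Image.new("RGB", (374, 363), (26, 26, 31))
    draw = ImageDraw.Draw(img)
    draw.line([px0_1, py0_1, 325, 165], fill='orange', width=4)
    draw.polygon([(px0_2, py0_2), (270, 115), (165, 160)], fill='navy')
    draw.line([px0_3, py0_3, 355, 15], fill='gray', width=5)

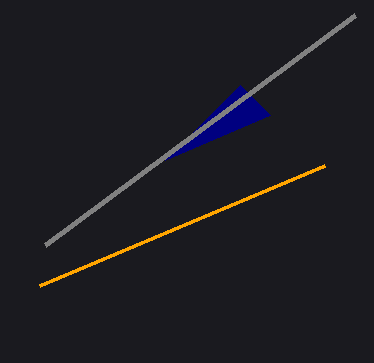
px0_1 = 40; py0_1 = 285; px0_2 = 240; py0_2 = 85; px0_3 = 45; py0_3 = 245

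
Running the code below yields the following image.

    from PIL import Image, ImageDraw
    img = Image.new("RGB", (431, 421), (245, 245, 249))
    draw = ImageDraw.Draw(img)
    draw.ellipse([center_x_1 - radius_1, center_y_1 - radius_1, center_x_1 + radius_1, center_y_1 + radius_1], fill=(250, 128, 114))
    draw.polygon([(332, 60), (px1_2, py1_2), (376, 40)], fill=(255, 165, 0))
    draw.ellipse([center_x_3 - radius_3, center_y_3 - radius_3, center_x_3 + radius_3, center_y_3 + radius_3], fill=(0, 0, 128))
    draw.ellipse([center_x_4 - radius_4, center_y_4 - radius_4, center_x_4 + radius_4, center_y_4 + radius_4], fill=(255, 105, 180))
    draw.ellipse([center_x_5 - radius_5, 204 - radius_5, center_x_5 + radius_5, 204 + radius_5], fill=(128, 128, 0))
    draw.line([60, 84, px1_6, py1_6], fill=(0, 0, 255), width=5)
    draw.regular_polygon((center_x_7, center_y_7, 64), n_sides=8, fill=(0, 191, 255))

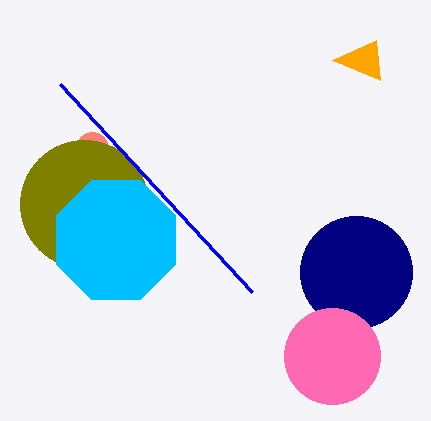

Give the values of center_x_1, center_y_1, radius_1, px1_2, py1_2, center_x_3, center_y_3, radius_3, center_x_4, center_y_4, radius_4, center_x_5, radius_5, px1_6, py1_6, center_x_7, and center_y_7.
center_x_1 = 92, center_y_1 = 148, radius_1 = 16, px1_2 = 380, py1_2 = 80, center_x_3 = 356, center_y_3 = 272, radius_3 = 56, center_x_4 = 332, center_y_4 = 356, radius_4 = 48, center_x_5 = 84, radius_5 = 64, px1_6 = 252, py1_6 = 292, center_x_7 = 116, center_y_7 = 240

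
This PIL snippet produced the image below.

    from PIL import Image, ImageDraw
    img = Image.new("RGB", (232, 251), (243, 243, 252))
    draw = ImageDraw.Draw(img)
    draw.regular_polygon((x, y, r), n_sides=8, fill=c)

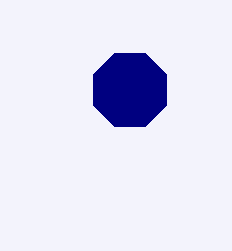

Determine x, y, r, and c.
x = 130, y = 90, r = 40, c = 'navy'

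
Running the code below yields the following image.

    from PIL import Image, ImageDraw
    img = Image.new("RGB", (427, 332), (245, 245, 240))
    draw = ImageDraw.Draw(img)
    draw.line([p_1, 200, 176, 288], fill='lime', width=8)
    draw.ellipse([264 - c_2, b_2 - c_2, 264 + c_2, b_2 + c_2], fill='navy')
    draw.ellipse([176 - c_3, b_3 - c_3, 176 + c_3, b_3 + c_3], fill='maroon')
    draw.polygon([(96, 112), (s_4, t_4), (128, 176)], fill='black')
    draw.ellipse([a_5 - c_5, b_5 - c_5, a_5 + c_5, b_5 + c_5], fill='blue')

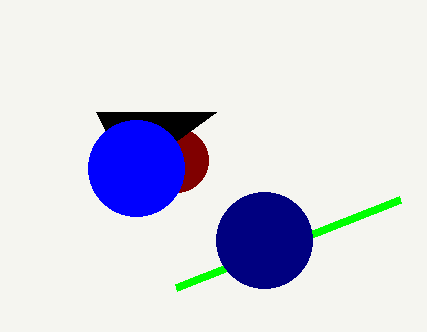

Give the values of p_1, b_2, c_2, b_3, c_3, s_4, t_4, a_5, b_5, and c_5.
p_1 = 400; b_2 = 240; c_2 = 48; b_3 = 160; c_3 = 32; s_4 = 216; t_4 = 112; a_5 = 136; b_5 = 168; c_5 = 48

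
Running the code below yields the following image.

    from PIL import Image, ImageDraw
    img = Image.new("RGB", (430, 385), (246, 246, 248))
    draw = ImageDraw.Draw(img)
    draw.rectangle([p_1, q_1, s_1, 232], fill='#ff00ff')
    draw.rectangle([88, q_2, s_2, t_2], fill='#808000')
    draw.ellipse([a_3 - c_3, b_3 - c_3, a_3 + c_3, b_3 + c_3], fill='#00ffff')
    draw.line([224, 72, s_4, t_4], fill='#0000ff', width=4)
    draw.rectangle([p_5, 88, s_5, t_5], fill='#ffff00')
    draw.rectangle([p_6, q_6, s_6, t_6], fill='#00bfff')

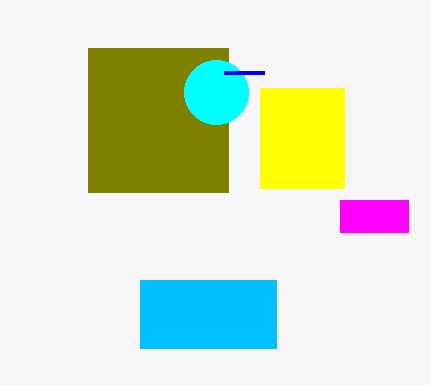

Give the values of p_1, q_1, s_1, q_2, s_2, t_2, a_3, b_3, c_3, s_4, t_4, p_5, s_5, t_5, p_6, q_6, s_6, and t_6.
p_1 = 340
q_1 = 200
s_1 = 408
q_2 = 48
s_2 = 228
t_2 = 192
a_3 = 216
b_3 = 92
c_3 = 32
s_4 = 264
t_4 = 72
p_5 = 260
s_5 = 344
t_5 = 188
p_6 = 140
q_6 = 280
s_6 = 276
t_6 = 348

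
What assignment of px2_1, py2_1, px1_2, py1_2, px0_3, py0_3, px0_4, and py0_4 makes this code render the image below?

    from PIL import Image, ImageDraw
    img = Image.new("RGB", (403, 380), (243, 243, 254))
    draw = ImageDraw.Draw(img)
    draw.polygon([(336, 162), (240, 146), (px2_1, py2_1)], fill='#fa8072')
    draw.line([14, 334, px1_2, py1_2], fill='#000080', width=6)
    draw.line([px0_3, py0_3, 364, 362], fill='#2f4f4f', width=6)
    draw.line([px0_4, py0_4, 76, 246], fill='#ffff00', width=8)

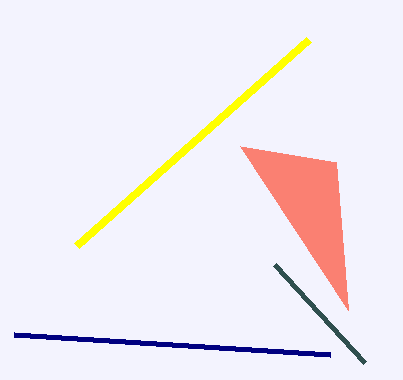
px2_1 = 348
py2_1 = 310
px1_2 = 330
py1_2 = 354
px0_3 = 274
py0_3 = 264
px0_4 = 308
py0_4 = 40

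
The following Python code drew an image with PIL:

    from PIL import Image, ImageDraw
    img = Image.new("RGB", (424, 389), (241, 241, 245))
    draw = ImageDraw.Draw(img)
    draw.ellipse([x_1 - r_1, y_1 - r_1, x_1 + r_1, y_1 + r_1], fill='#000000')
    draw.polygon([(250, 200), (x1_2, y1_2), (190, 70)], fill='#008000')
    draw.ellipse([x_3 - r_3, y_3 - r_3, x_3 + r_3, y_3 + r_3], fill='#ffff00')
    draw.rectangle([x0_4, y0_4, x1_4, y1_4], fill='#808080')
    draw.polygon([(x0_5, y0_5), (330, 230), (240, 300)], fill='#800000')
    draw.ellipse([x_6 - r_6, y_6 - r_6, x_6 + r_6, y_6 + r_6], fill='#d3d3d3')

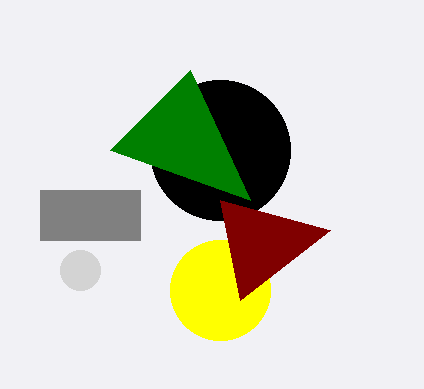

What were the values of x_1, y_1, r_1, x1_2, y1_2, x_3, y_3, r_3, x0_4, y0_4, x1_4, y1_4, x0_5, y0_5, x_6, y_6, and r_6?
x_1 = 220; y_1 = 150; r_1 = 70; x1_2 = 110; y1_2 = 150; x_3 = 220; y_3 = 290; r_3 = 50; x0_4 = 40; y0_4 = 190; x1_4 = 140; y1_4 = 240; x0_5 = 220; y0_5 = 200; x_6 = 80; y_6 = 270; r_6 = 20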